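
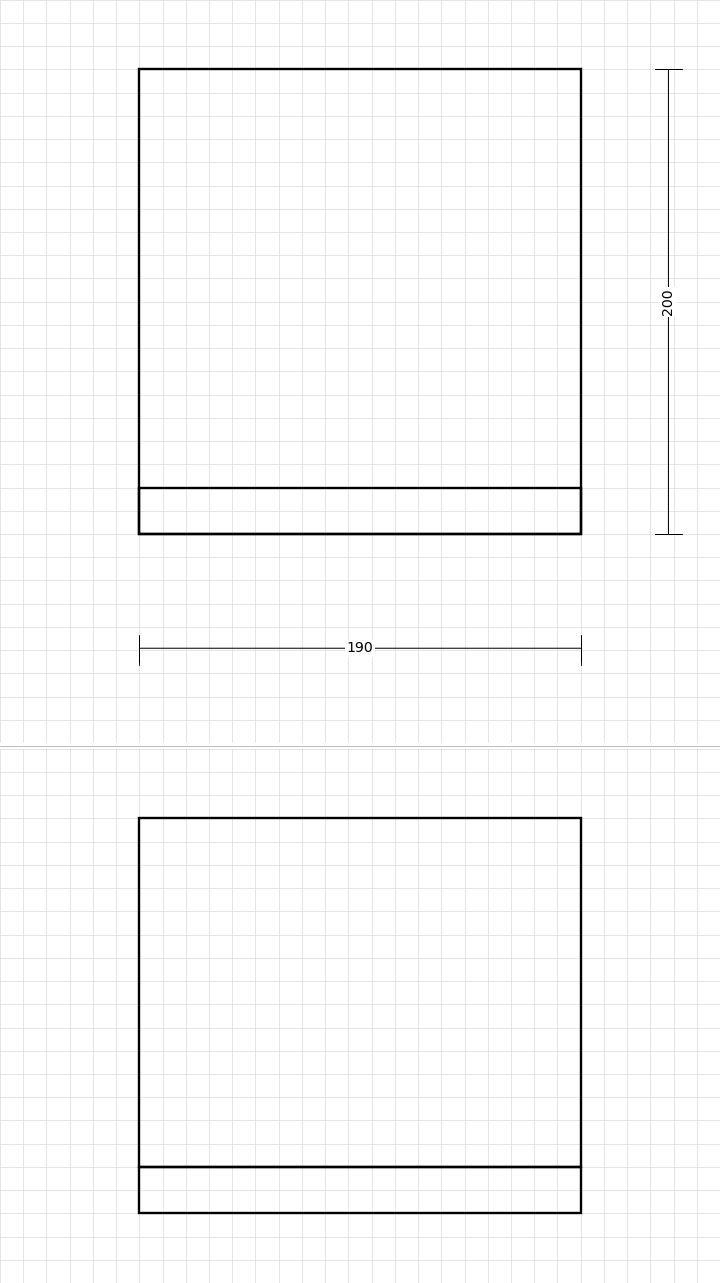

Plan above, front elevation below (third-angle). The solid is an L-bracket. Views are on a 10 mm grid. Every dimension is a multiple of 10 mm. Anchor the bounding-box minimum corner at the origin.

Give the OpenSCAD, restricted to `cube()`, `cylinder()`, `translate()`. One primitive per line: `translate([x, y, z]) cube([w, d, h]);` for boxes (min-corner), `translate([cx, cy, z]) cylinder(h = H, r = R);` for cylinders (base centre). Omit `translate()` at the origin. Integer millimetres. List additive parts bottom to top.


cube([190, 200, 20]);
translate([0, 0, 20]) cube([190, 20, 150]);


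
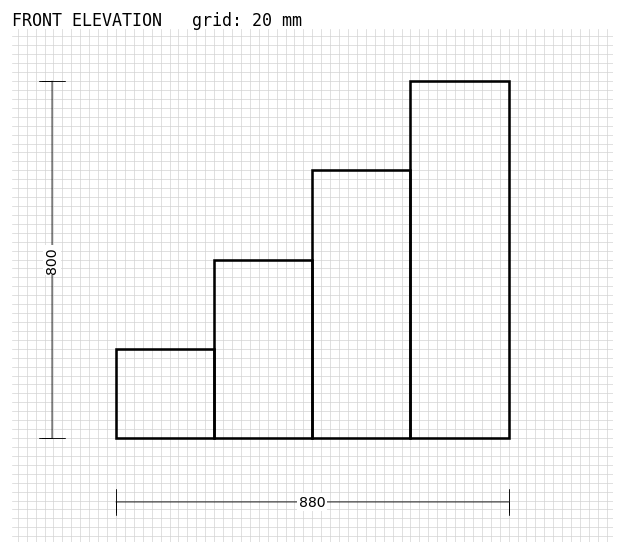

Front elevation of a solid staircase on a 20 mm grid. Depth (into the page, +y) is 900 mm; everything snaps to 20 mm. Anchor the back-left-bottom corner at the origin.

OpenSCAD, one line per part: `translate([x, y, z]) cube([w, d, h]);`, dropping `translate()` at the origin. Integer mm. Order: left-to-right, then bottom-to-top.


cube([220, 900, 200]);
translate([220, 0, 0]) cube([220, 900, 400]);
translate([440, 0, 0]) cube([220, 900, 600]);
translate([660, 0, 0]) cube([220, 900, 800]);


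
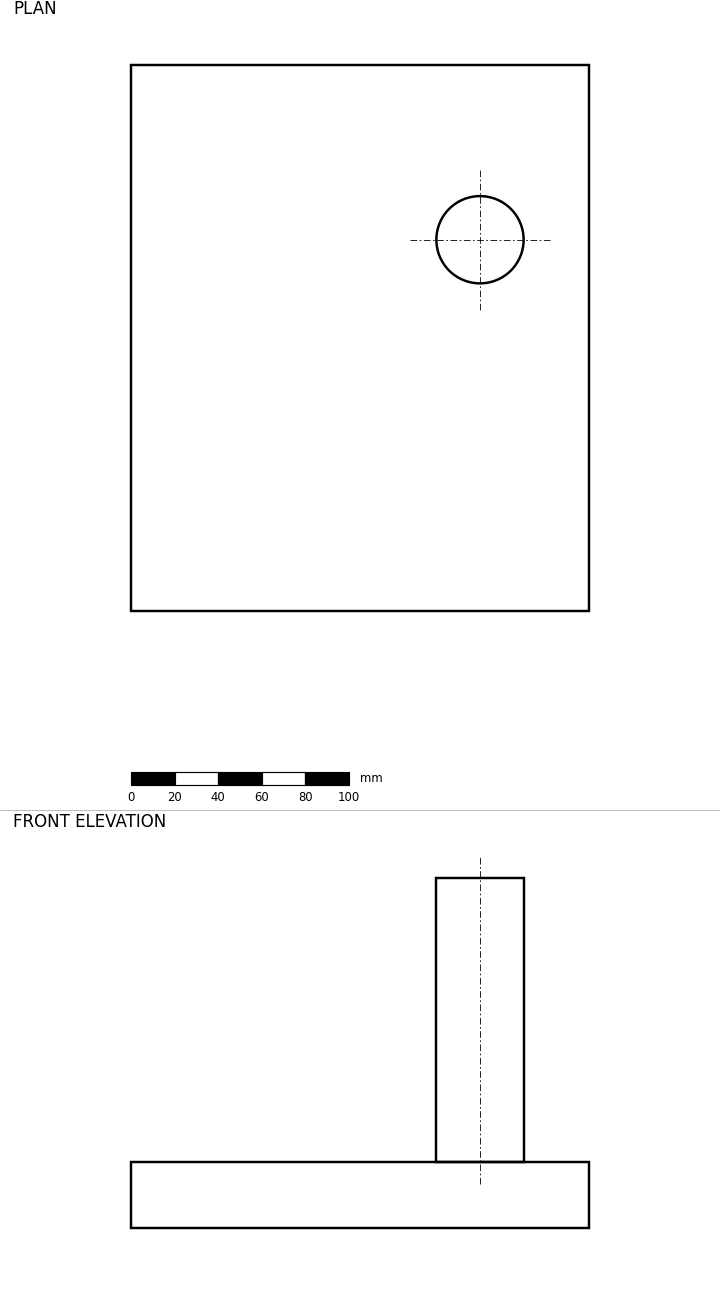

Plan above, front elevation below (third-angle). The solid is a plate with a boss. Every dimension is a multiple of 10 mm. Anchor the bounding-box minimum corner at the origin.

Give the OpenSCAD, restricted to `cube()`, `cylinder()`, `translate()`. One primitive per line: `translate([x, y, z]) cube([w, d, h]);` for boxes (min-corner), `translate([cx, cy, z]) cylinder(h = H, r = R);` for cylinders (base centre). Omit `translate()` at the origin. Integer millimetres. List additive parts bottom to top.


cube([210, 250, 30]);
translate([160, 170, 30]) cylinder(h = 130, r = 20);


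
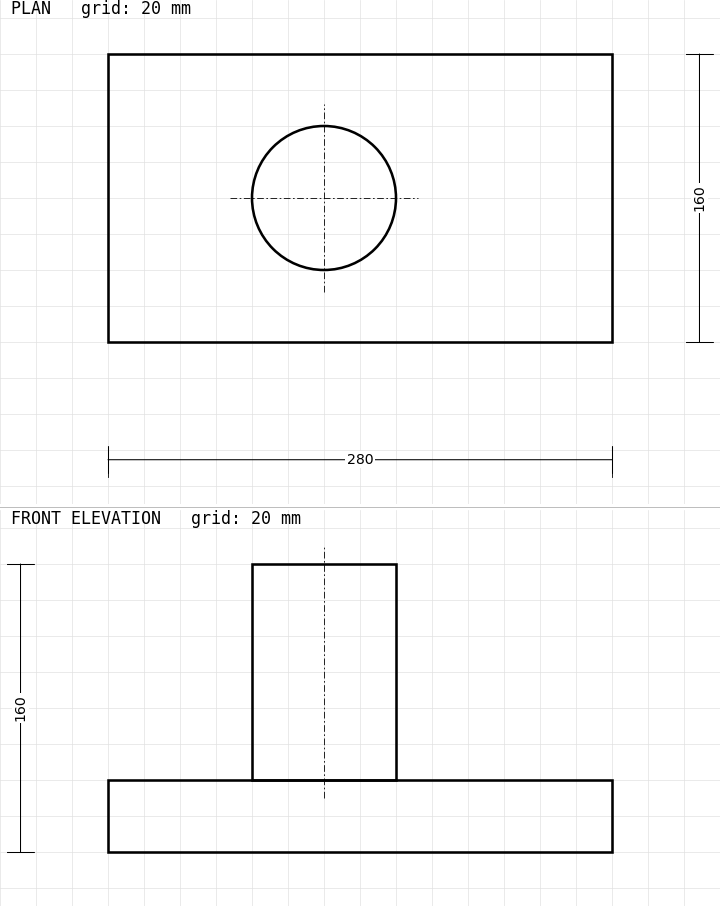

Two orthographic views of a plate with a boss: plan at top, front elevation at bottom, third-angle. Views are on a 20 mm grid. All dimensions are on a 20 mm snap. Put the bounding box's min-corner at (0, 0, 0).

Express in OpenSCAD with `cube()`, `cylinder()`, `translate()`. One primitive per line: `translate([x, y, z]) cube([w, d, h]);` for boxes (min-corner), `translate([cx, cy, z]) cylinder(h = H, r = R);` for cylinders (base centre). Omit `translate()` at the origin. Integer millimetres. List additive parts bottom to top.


cube([280, 160, 40]);
translate([120, 80, 40]) cylinder(h = 120, r = 40);


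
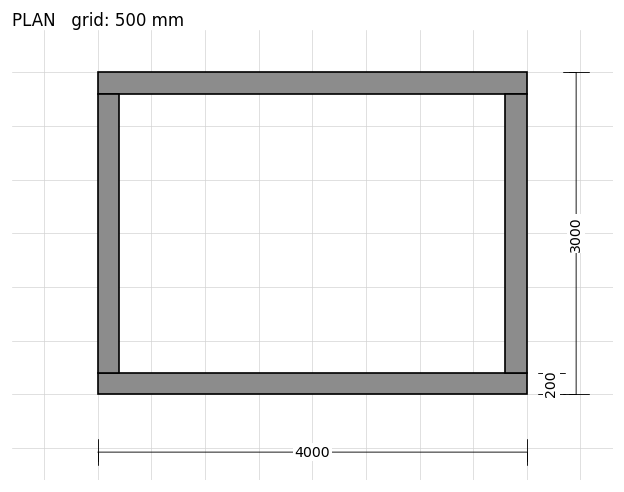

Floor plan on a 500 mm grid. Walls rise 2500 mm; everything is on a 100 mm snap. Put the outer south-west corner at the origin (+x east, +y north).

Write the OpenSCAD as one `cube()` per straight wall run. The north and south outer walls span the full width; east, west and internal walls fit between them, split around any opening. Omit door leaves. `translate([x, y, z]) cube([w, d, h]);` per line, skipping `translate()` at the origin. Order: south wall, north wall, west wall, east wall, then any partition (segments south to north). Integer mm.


cube([4000, 200, 2500]);
translate([0, 2800, 0]) cube([4000, 200, 2500]);
translate([0, 200, 0]) cube([200, 2600, 2500]);
translate([3800, 200, 0]) cube([200, 2600, 2500]);


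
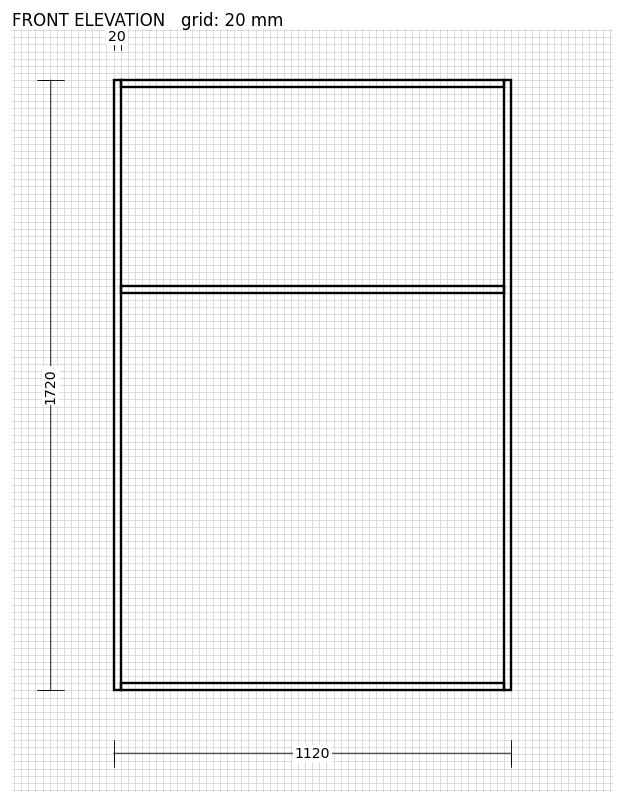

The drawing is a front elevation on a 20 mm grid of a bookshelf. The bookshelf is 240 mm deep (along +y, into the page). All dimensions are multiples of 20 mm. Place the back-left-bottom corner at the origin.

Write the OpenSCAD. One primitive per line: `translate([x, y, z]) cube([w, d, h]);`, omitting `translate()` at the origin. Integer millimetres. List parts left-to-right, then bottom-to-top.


cube([20, 240, 1720]);
translate([20, 0, 0]) cube([1080, 240, 20]);
translate([20, 0, 1120]) cube([1080, 240, 20]);
translate([20, 0, 1700]) cube([1080, 240, 20]);
translate([1100, 0, 0]) cube([20, 240, 1720]);


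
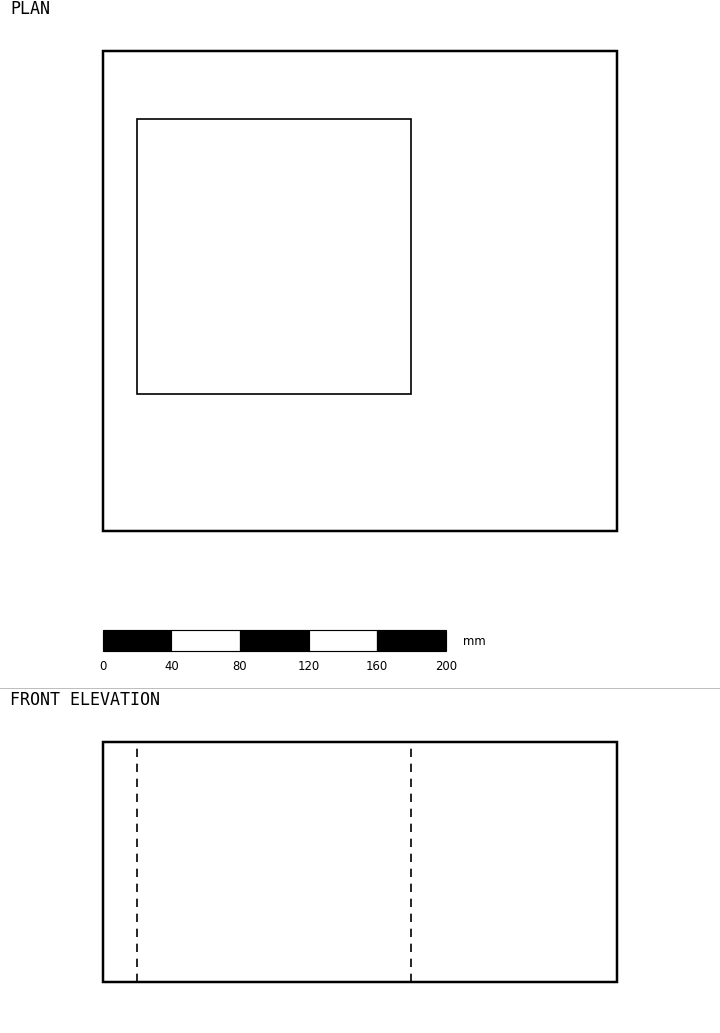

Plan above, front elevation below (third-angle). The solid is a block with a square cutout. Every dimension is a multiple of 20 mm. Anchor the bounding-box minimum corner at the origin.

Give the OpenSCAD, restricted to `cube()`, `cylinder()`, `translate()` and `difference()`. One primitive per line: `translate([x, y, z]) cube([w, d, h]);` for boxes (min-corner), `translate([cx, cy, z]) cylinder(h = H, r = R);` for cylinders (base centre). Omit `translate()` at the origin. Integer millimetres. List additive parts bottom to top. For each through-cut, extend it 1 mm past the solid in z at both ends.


difference() {
  cube([300, 280, 140]);
  translate([20, 80, -1]) cube([160, 160, 142]);
}


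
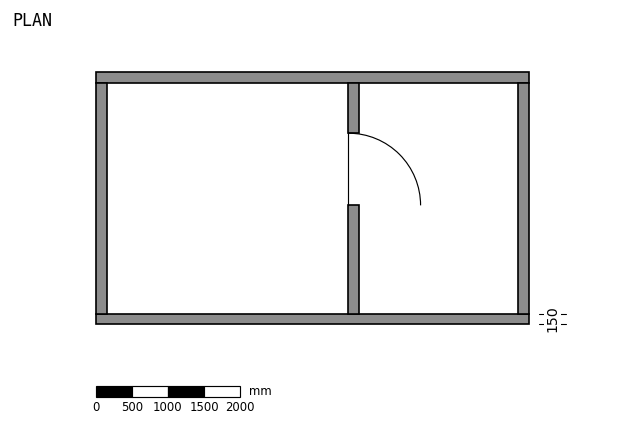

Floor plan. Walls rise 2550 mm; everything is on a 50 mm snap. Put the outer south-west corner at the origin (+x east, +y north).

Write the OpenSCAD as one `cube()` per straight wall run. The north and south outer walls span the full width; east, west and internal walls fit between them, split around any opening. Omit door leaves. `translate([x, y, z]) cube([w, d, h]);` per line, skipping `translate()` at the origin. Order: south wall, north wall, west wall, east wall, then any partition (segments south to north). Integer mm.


cube([6000, 150, 2550]);
translate([0, 3350, 0]) cube([6000, 150, 2550]);
translate([0, 150, 0]) cube([150, 3200, 2550]);
translate([5850, 150, 0]) cube([150, 3200, 2550]);
translate([3500, 150, 0]) cube([150, 1500, 2550]);
translate([3500, 2650, 0]) cube([150, 700, 2550]);


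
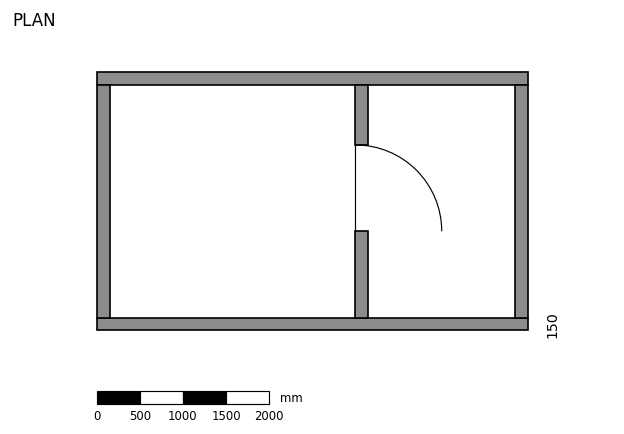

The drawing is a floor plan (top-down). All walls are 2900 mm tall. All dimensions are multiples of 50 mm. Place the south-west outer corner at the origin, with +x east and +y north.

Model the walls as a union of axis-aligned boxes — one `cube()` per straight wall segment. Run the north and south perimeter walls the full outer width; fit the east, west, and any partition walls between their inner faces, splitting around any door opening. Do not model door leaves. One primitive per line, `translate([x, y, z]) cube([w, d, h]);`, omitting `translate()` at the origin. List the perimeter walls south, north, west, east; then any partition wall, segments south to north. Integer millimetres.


cube([5000, 150, 2900]);
translate([0, 2850, 0]) cube([5000, 150, 2900]);
translate([0, 150, 0]) cube([150, 2700, 2900]);
translate([4850, 150, 0]) cube([150, 2700, 2900]);
translate([3000, 150, 0]) cube([150, 1000, 2900]);
translate([3000, 2150, 0]) cube([150, 700, 2900]);


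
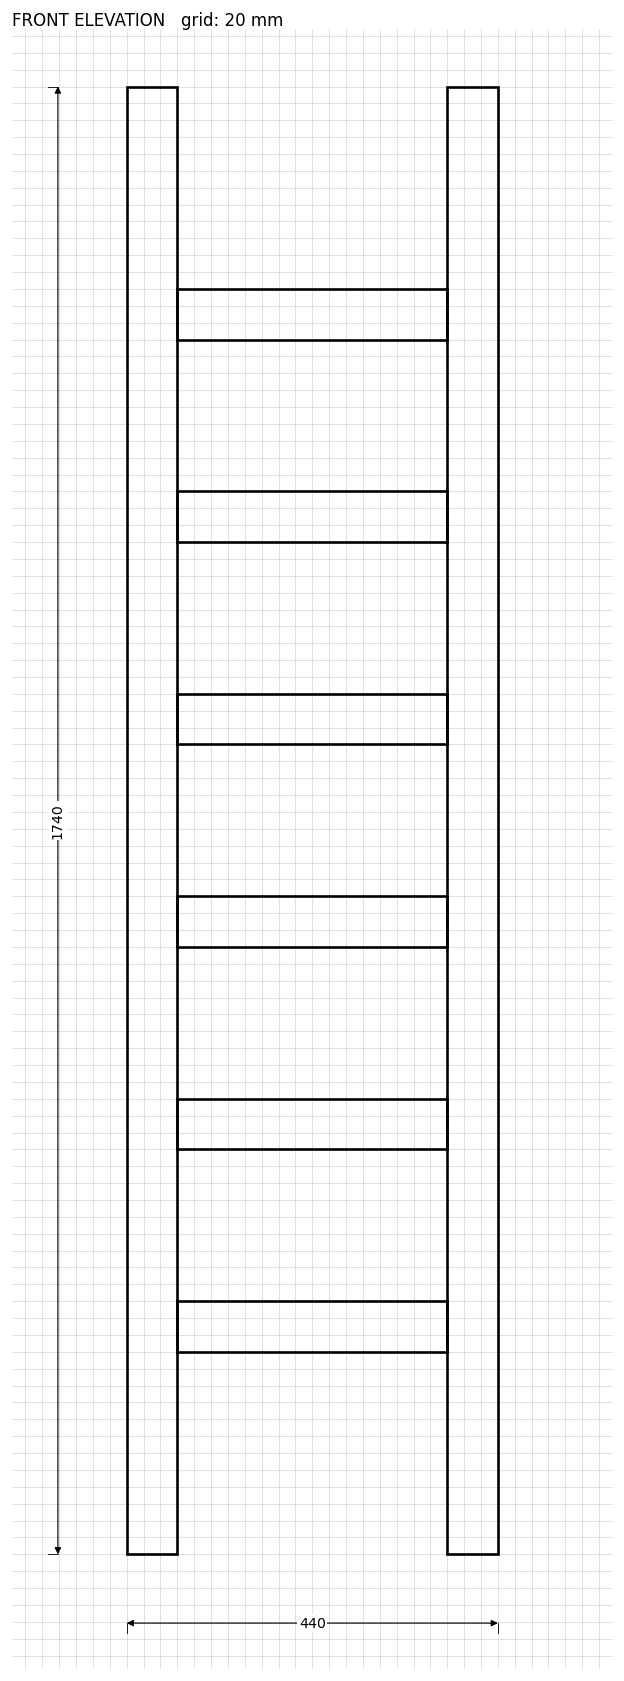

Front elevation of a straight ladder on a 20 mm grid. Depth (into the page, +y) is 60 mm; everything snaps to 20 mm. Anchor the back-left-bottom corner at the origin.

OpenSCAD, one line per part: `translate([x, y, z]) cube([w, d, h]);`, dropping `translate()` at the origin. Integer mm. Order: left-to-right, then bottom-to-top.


cube([60, 60, 1740]);
translate([60, 0, 240]) cube([320, 60, 60]);
translate([60, 0, 480]) cube([320, 60, 60]);
translate([60, 0, 720]) cube([320, 60, 60]);
translate([60, 0, 960]) cube([320, 60, 60]);
translate([60, 0, 1200]) cube([320, 60, 60]);
translate([60, 0, 1440]) cube([320, 60, 60]);
translate([380, 0, 0]) cube([60, 60, 1740]);


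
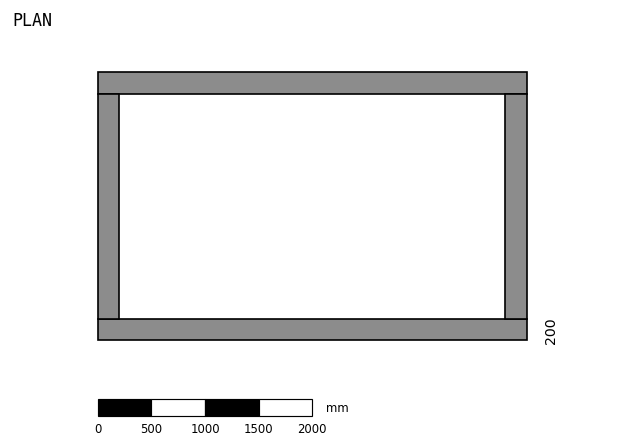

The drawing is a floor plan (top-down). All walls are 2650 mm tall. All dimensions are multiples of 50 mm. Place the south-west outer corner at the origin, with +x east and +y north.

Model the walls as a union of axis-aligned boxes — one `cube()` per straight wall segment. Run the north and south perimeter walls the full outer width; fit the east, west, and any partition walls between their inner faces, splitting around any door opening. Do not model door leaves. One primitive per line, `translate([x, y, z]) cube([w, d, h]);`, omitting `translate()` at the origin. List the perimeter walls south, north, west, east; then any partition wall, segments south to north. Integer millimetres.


cube([4000, 200, 2650]);
translate([0, 2300, 0]) cube([4000, 200, 2650]);
translate([0, 200, 0]) cube([200, 2100, 2650]);
translate([3800, 200, 0]) cube([200, 2100, 2650]);


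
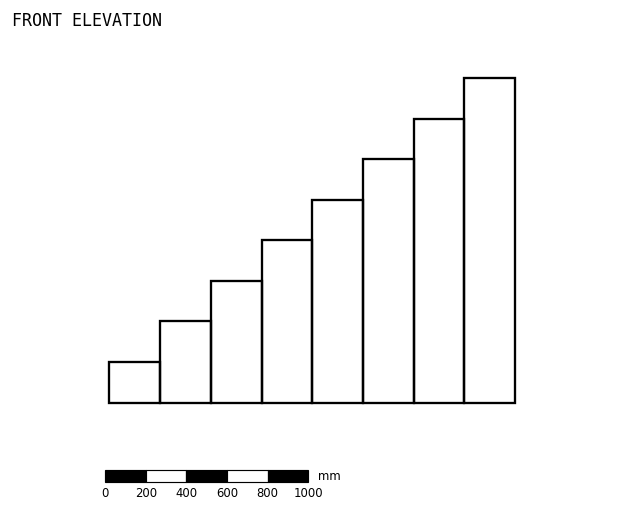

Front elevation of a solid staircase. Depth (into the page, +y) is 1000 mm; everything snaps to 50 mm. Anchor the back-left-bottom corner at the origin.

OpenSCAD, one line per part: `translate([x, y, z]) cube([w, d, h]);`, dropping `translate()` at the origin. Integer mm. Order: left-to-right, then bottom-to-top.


cube([250, 1000, 200]);
translate([250, 0, 0]) cube([250, 1000, 400]);
translate([500, 0, 0]) cube([250, 1000, 600]);
translate([750, 0, 0]) cube([250, 1000, 800]);
translate([1000, 0, 0]) cube([250, 1000, 1000]);
translate([1250, 0, 0]) cube([250, 1000, 1200]);
translate([1500, 0, 0]) cube([250, 1000, 1400]);
translate([1750, 0, 0]) cube([250, 1000, 1600]);


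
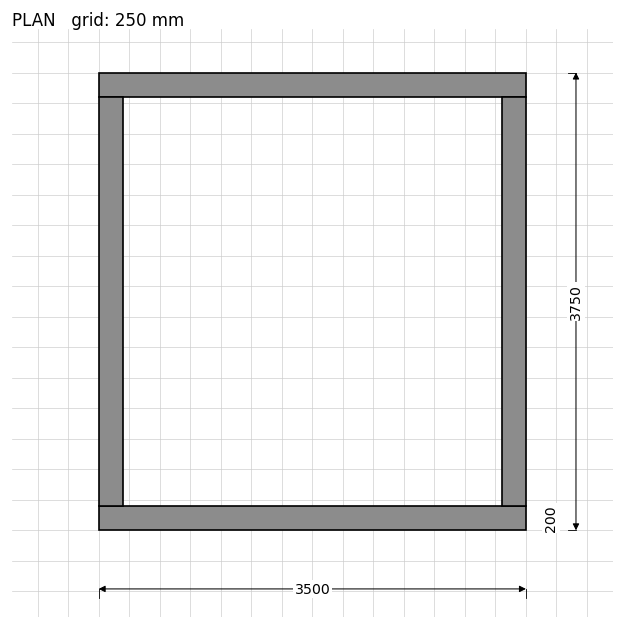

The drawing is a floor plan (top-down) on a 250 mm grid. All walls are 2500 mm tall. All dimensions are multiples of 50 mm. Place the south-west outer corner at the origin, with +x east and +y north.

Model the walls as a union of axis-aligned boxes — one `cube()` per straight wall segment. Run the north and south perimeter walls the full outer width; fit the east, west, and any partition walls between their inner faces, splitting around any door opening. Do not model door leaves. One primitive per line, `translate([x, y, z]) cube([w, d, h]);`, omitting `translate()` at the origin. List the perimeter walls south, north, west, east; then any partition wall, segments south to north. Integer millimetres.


cube([3500, 200, 2500]);
translate([0, 3550, 0]) cube([3500, 200, 2500]);
translate([0, 200, 0]) cube([200, 3350, 2500]);
translate([3300, 200, 0]) cube([200, 3350, 2500]);


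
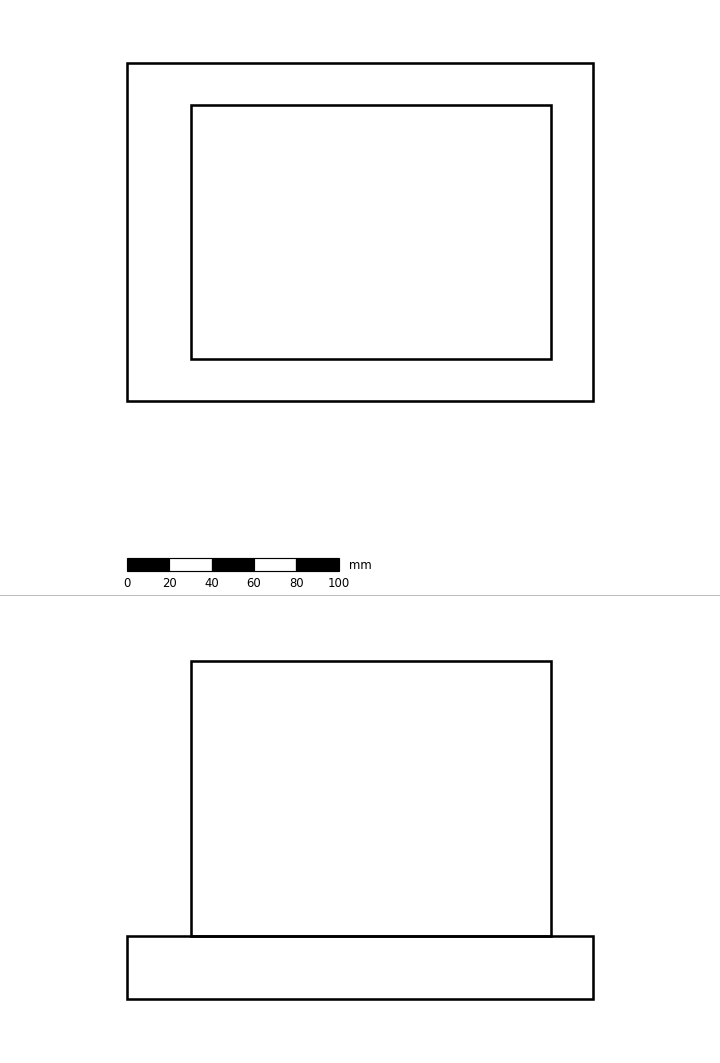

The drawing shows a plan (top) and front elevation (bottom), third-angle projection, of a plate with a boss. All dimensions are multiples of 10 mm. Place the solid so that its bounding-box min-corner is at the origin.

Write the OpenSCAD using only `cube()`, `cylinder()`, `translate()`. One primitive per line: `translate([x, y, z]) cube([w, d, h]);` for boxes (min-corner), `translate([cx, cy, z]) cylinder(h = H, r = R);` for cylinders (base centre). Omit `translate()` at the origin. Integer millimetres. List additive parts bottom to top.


cube([220, 160, 30]);
translate([30, 20, 30]) cube([170, 120, 130]);


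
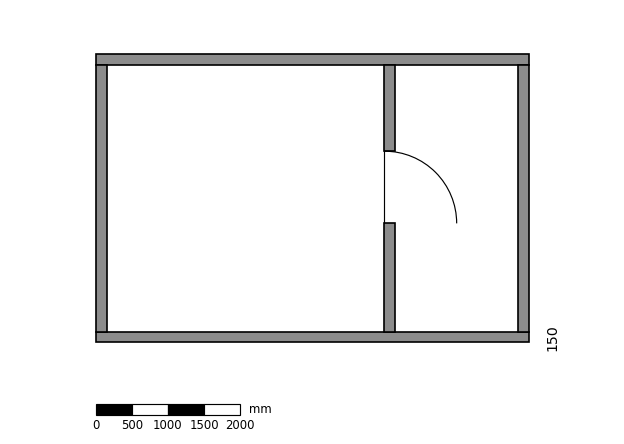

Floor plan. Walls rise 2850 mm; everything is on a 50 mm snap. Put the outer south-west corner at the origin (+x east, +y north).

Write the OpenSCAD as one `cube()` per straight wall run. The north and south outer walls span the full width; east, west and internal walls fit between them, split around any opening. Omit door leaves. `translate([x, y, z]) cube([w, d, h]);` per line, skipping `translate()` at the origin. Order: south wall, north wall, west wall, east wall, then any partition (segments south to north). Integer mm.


cube([6000, 150, 2850]);
translate([0, 3850, 0]) cube([6000, 150, 2850]);
translate([0, 150, 0]) cube([150, 3700, 2850]);
translate([5850, 150, 0]) cube([150, 3700, 2850]);
translate([4000, 150, 0]) cube([150, 1500, 2850]);
translate([4000, 2650, 0]) cube([150, 1200, 2850]);


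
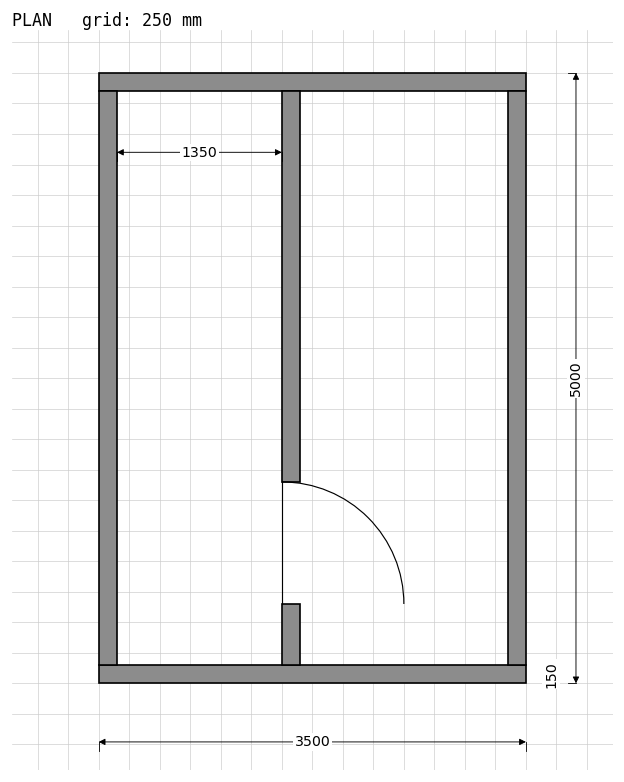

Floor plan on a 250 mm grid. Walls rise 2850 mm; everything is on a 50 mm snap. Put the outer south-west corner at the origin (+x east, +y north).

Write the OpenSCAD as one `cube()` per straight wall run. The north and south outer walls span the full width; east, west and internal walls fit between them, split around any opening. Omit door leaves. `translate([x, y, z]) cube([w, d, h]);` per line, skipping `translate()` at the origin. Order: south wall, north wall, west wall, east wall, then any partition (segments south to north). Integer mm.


cube([3500, 150, 2850]);
translate([0, 4850, 0]) cube([3500, 150, 2850]);
translate([0, 150, 0]) cube([150, 4700, 2850]);
translate([3350, 150, 0]) cube([150, 4700, 2850]);
translate([1500, 150, 0]) cube([150, 500, 2850]);
translate([1500, 1650, 0]) cube([150, 3200, 2850]);


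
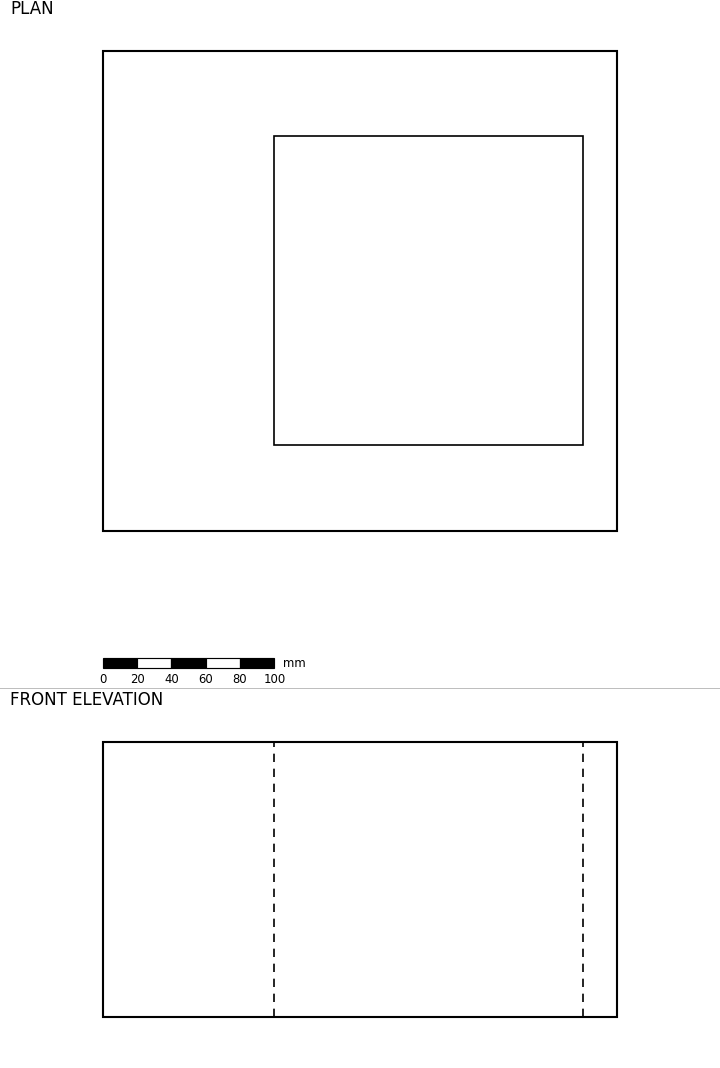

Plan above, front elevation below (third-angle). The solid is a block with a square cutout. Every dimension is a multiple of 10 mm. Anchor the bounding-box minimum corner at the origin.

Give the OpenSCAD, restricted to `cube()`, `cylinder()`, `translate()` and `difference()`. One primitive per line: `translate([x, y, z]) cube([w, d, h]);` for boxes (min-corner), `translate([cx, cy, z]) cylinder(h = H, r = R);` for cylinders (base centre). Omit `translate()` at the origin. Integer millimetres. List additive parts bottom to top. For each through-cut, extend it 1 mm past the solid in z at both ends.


difference() {
  cube([300, 280, 160]);
  translate([100, 50, -1]) cube([180, 180, 162]);
}


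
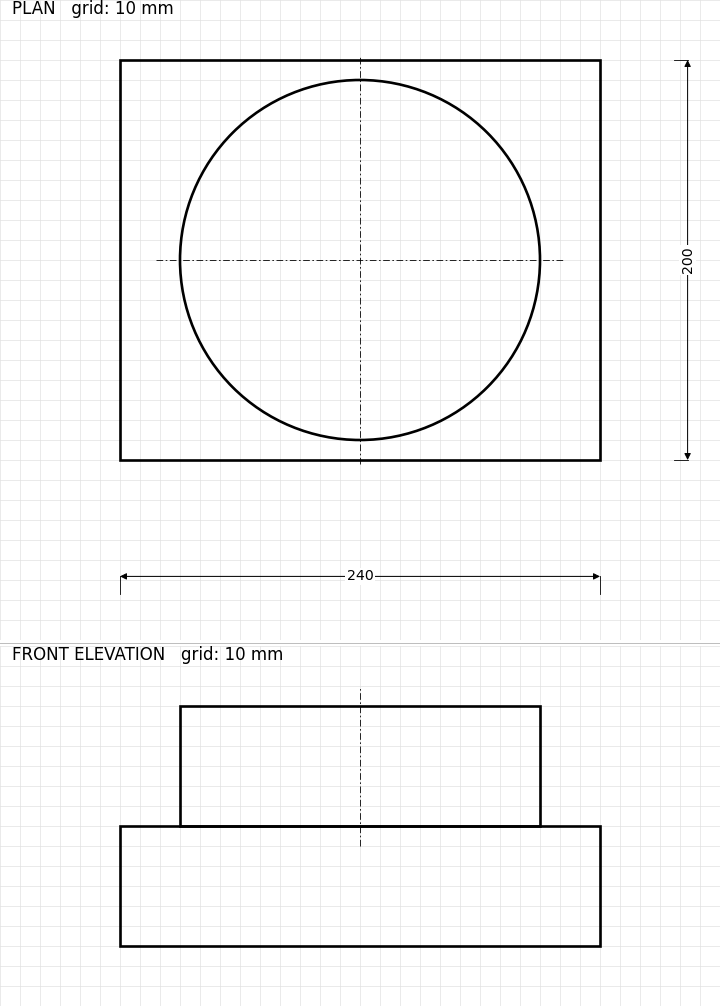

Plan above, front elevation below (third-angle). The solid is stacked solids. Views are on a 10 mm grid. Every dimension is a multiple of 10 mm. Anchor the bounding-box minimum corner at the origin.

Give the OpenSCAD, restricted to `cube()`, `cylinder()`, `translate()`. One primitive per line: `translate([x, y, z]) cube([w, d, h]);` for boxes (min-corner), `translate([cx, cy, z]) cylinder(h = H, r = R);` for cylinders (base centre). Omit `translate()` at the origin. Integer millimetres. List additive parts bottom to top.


cube([240, 200, 60]);
translate([120, 100, 60]) cylinder(h = 60, r = 90);


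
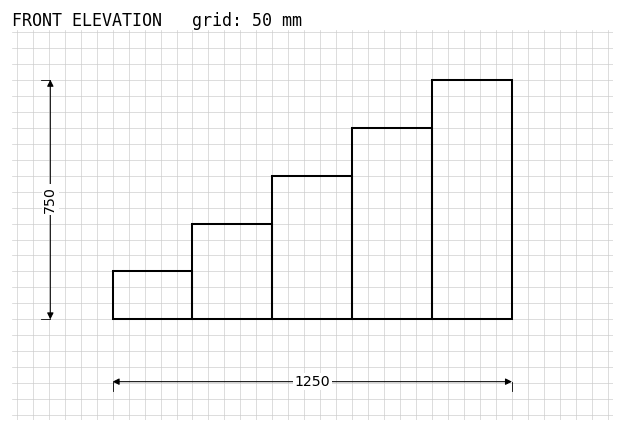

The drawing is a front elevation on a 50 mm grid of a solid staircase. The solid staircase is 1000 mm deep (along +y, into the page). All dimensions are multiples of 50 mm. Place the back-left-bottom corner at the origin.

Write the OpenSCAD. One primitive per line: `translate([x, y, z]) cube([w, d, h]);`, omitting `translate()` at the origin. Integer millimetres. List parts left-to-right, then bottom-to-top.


cube([250, 1000, 150]);
translate([250, 0, 0]) cube([250, 1000, 300]);
translate([500, 0, 0]) cube([250, 1000, 450]);
translate([750, 0, 0]) cube([250, 1000, 600]);
translate([1000, 0, 0]) cube([250, 1000, 750]);


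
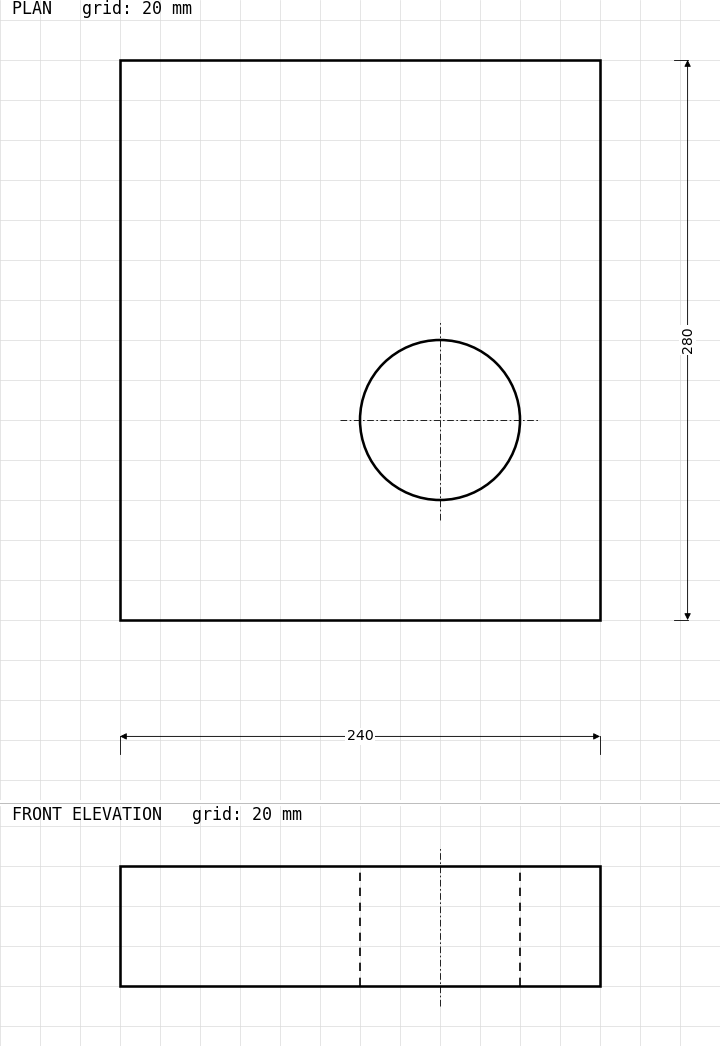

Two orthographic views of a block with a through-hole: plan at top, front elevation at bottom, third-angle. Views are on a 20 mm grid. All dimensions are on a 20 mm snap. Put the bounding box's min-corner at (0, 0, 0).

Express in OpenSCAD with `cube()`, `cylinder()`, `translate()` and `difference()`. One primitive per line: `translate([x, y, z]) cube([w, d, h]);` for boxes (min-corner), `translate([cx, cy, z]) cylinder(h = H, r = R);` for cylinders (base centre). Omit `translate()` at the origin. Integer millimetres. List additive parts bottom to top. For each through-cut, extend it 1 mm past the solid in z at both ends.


difference() {
  cube([240, 280, 60]);
  translate([160, 100, -1]) cylinder(h = 62, r = 40);
}


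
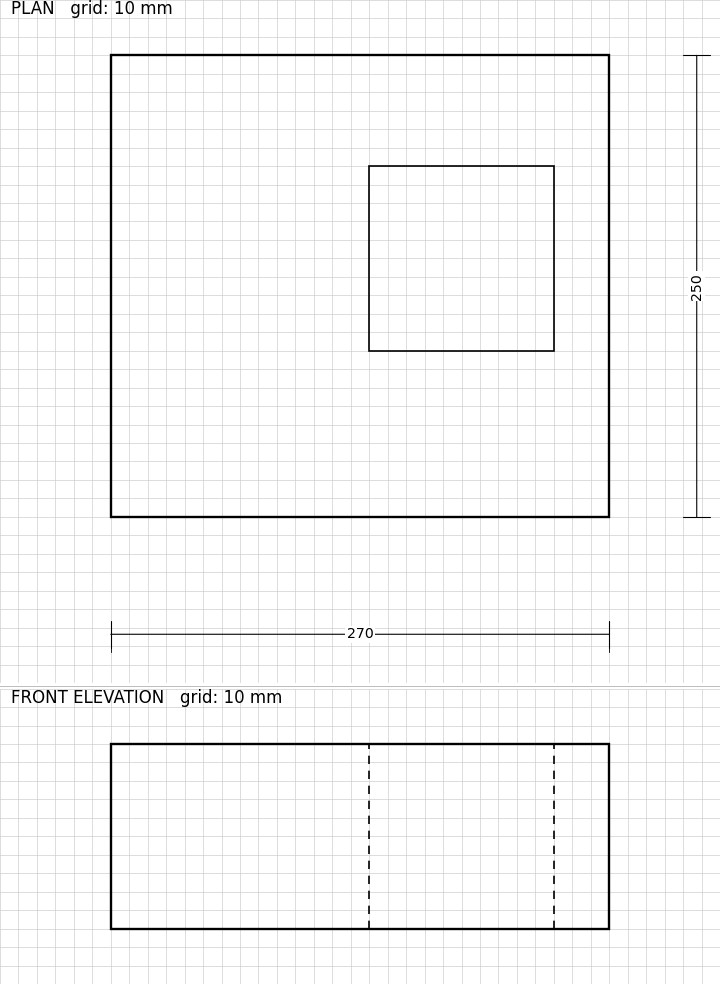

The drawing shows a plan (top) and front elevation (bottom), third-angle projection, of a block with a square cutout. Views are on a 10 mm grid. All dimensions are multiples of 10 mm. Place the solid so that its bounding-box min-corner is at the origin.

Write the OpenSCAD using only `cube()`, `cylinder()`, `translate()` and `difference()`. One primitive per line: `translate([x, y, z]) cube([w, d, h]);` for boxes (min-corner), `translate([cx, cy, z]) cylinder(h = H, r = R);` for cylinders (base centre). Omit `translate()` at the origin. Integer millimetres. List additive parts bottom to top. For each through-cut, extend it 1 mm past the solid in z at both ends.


difference() {
  cube([270, 250, 100]);
  translate([140, 90, -1]) cube([100, 100, 102]);
}


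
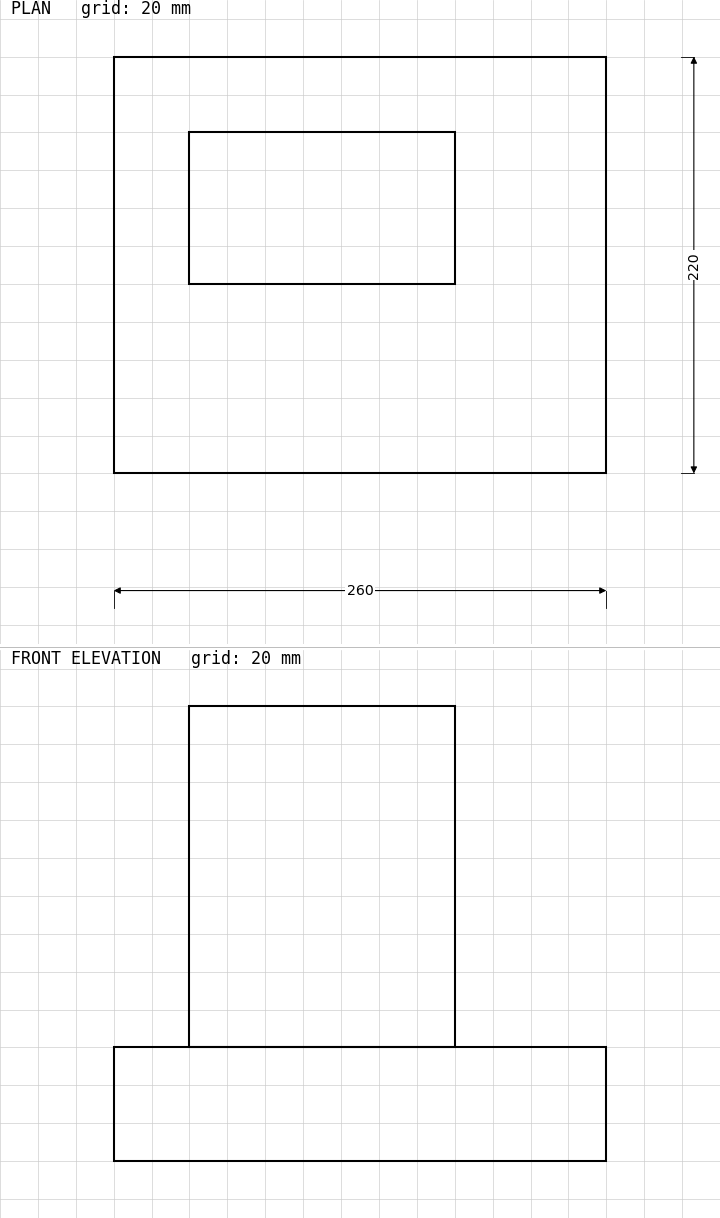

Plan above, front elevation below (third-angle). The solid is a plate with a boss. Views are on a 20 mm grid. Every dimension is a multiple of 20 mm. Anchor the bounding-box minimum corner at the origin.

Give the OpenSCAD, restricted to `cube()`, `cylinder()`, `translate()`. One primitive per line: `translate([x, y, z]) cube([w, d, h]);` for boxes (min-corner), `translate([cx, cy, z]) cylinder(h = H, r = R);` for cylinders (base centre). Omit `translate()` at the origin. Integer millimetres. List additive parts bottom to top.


cube([260, 220, 60]);
translate([40, 100, 60]) cube([140, 80, 180]);


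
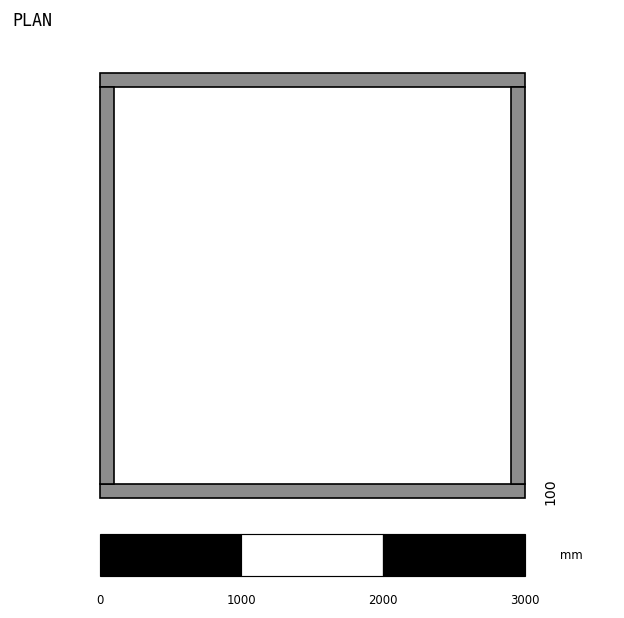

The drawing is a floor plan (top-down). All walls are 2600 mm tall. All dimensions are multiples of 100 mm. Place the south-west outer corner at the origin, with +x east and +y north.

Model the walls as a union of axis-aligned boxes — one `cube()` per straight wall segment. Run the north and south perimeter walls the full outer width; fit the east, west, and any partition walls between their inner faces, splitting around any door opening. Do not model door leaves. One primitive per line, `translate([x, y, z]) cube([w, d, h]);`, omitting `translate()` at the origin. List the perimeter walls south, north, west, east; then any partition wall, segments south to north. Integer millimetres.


cube([3000, 100, 2600]);
translate([0, 2900, 0]) cube([3000, 100, 2600]);
translate([0, 100, 0]) cube([100, 2800, 2600]);
translate([2900, 100, 0]) cube([100, 2800, 2600]);


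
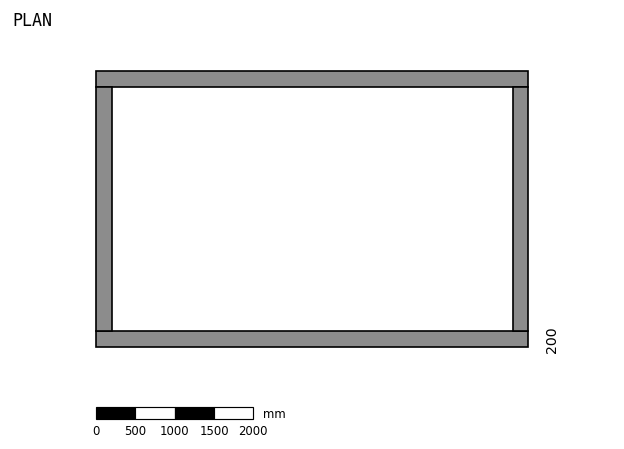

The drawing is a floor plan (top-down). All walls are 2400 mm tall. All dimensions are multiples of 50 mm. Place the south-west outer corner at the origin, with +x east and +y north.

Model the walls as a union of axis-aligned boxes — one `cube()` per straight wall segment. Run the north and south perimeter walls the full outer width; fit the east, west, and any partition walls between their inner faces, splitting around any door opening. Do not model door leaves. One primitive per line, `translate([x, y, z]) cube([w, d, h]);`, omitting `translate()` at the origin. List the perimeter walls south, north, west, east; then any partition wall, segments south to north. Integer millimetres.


cube([5500, 200, 2400]);
translate([0, 3300, 0]) cube([5500, 200, 2400]);
translate([0, 200, 0]) cube([200, 3100, 2400]);
translate([5300, 200, 0]) cube([200, 3100, 2400]);


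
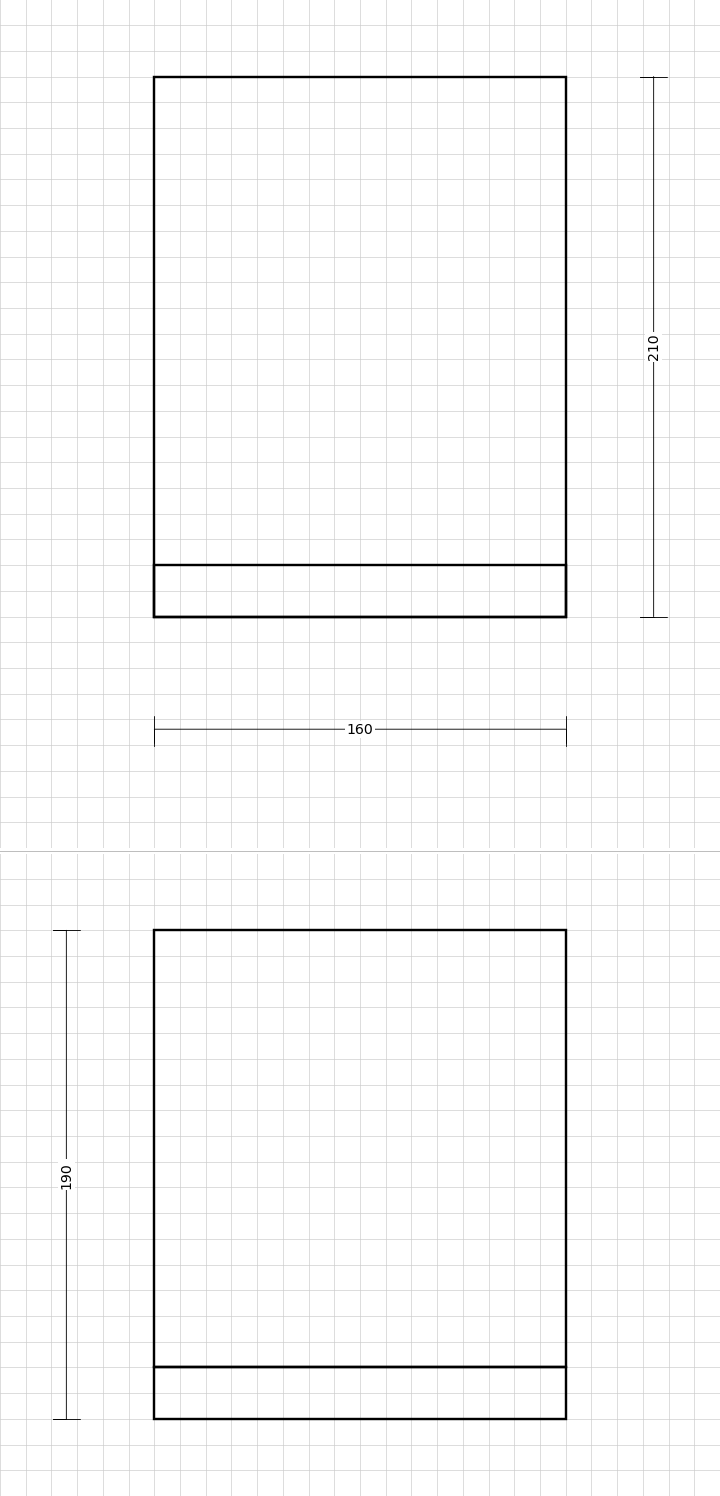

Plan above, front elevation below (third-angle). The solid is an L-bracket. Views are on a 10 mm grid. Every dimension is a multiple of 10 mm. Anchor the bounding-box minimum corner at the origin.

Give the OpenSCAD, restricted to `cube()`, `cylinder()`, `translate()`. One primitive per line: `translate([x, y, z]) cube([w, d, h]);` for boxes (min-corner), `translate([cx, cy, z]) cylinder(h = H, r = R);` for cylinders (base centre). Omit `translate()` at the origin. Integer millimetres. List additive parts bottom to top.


cube([160, 210, 20]);
translate([0, 0, 20]) cube([160, 20, 170]);


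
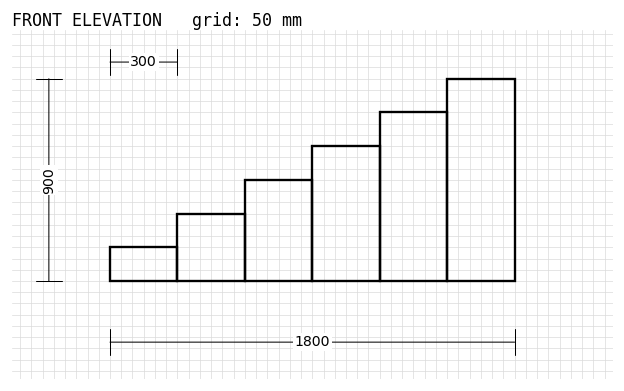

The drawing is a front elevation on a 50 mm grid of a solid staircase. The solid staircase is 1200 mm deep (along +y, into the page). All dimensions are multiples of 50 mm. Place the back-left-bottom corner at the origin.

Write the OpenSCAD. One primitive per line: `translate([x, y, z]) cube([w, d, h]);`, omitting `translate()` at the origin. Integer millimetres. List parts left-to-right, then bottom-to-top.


cube([300, 1200, 150]);
translate([300, 0, 0]) cube([300, 1200, 300]);
translate([600, 0, 0]) cube([300, 1200, 450]);
translate([900, 0, 0]) cube([300, 1200, 600]);
translate([1200, 0, 0]) cube([300, 1200, 750]);
translate([1500, 0, 0]) cube([300, 1200, 900]);


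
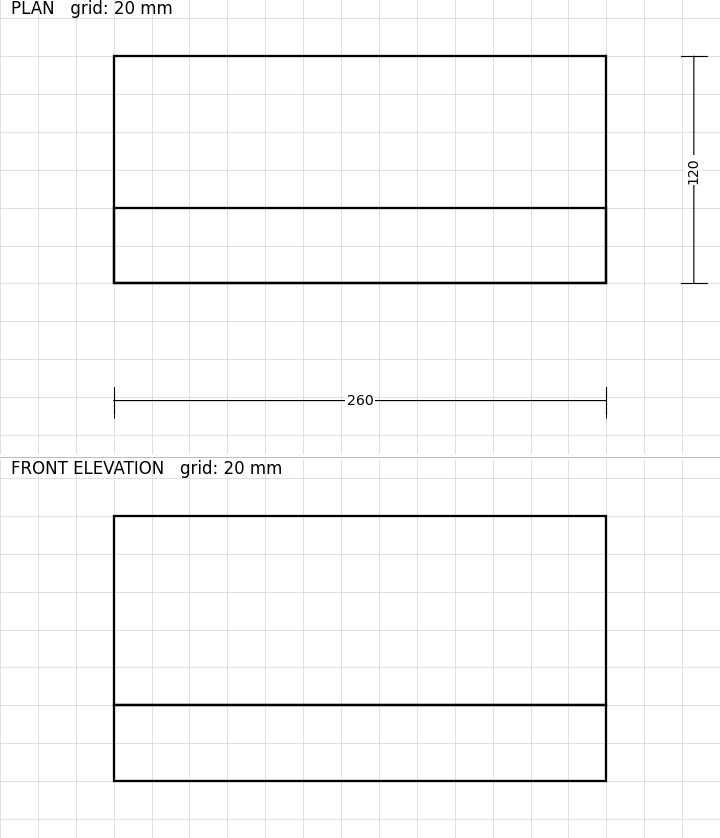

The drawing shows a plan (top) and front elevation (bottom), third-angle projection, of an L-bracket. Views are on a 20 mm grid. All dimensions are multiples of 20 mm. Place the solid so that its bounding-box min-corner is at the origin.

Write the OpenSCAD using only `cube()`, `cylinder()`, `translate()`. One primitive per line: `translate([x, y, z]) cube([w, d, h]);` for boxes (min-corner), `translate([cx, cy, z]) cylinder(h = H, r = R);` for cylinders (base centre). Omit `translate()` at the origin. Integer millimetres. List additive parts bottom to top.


cube([260, 120, 40]);
translate([0, 0, 40]) cube([260, 40, 100]);


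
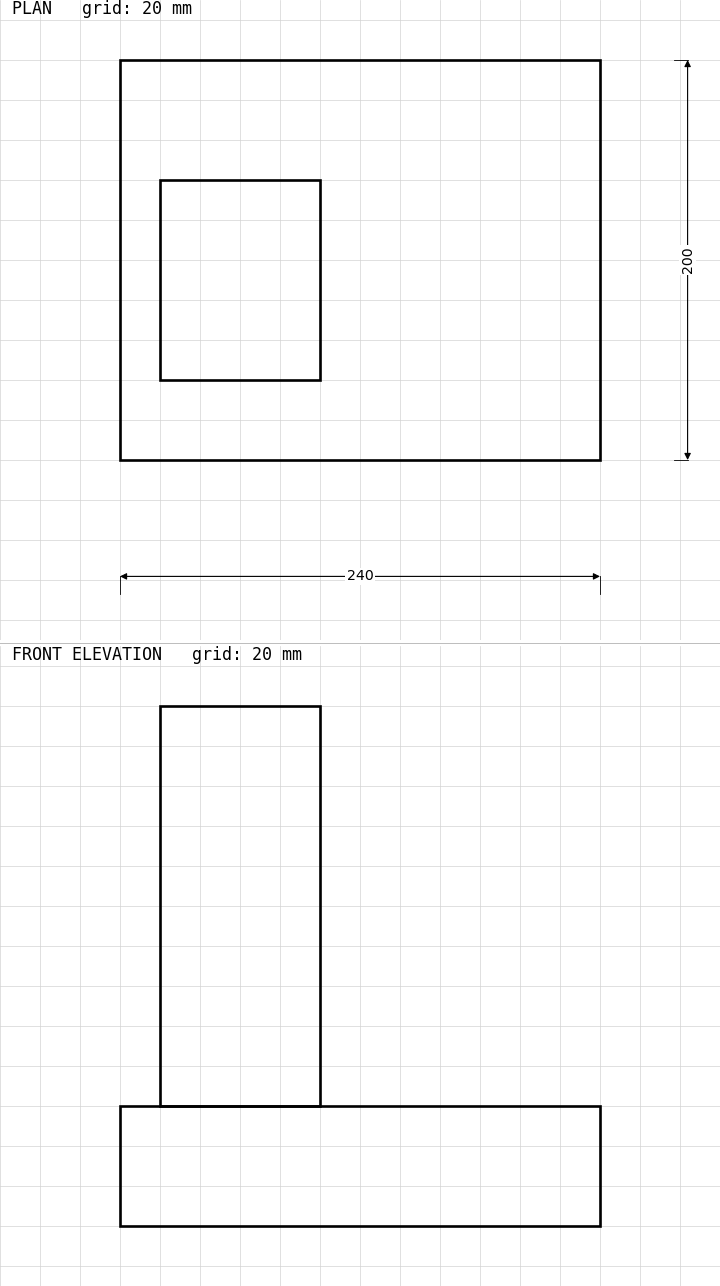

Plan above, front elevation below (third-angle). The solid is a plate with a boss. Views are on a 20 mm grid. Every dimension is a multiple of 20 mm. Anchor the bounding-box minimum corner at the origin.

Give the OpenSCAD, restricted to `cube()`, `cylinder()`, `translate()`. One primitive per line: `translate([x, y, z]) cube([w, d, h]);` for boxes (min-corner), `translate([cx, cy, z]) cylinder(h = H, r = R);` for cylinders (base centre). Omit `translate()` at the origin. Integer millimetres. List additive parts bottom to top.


cube([240, 200, 60]);
translate([20, 40, 60]) cube([80, 100, 200]);


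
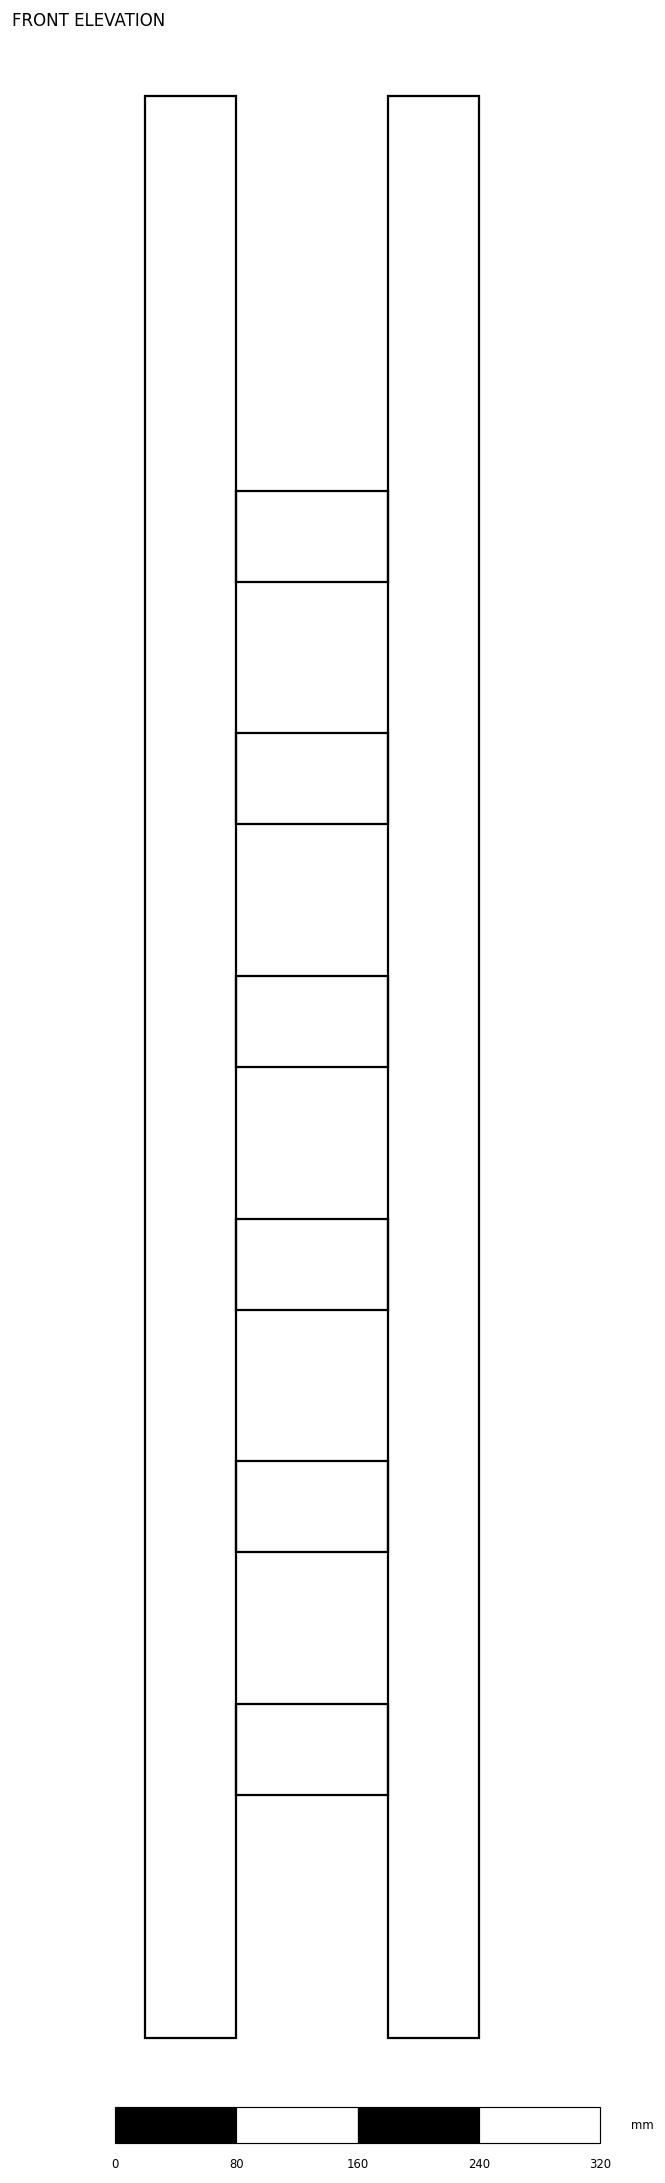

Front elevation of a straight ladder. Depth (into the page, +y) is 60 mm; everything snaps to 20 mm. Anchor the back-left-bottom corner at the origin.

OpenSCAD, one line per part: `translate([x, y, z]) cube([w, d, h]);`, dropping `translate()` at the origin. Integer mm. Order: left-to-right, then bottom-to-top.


cube([60, 60, 1280]);
translate([60, 0, 160]) cube([100, 60, 60]);
translate([60, 0, 320]) cube([100, 60, 60]);
translate([60, 0, 480]) cube([100, 60, 60]);
translate([60, 0, 640]) cube([100, 60, 60]);
translate([60, 0, 800]) cube([100, 60, 60]);
translate([60, 0, 960]) cube([100, 60, 60]);
translate([160, 0, 0]) cube([60, 60, 1280]);


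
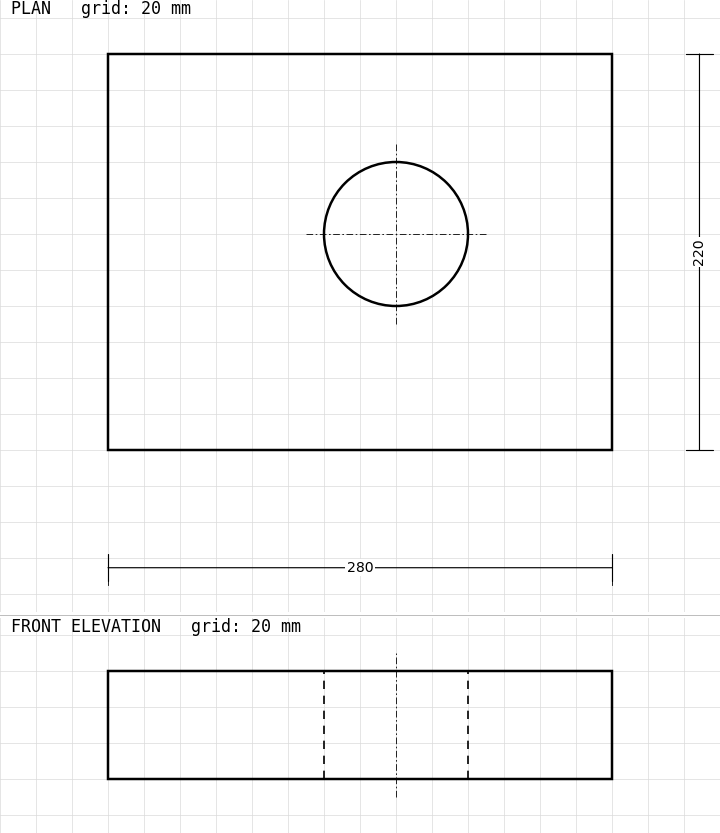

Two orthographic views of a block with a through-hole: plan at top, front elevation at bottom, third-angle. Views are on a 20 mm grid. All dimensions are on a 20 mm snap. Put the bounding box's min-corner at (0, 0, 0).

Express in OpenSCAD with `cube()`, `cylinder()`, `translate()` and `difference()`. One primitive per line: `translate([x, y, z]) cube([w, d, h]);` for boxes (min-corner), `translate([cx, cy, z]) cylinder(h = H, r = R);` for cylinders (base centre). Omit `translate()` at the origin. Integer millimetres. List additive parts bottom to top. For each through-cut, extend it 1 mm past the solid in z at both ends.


difference() {
  cube([280, 220, 60]);
  translate([160, 120, -1]) cylinder(h = 62, r = 40);
}


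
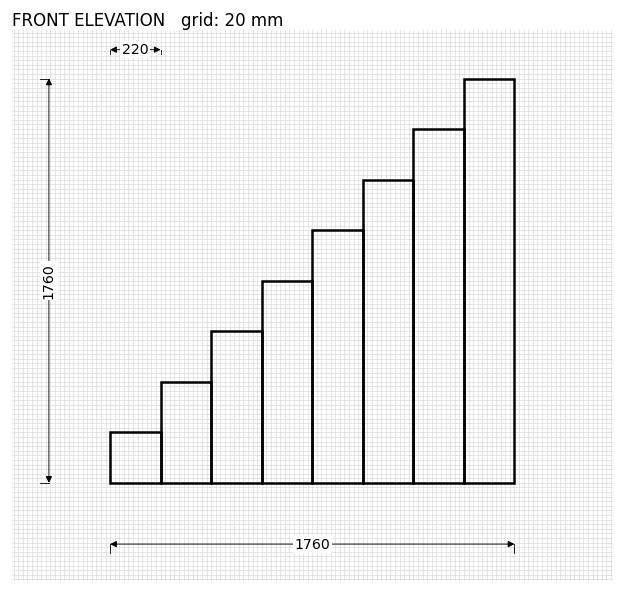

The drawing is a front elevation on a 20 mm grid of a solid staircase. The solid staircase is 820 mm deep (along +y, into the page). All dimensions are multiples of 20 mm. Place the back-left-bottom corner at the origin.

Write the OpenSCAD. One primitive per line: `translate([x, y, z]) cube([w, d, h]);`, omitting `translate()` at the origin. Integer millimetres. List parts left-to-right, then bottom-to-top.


cube([220, 820, 220]);
translate([220, 0, 0]) cube([220, 820, 440]);
translate([440, 0, 0]) cube([220, 820, 660]);
translate([660, 0, 0]) cube([220, 820, 880]);
translate([880, 0, 0]) cube([220, 820, 1100]);
translate([1100, 0, 0]) cube([220, 820, 1320]);
translate([1320, 0, 0]) cube([220, 820, 1540]);
translate([1540, 0, 0]) cube([220, 820, 1760]);


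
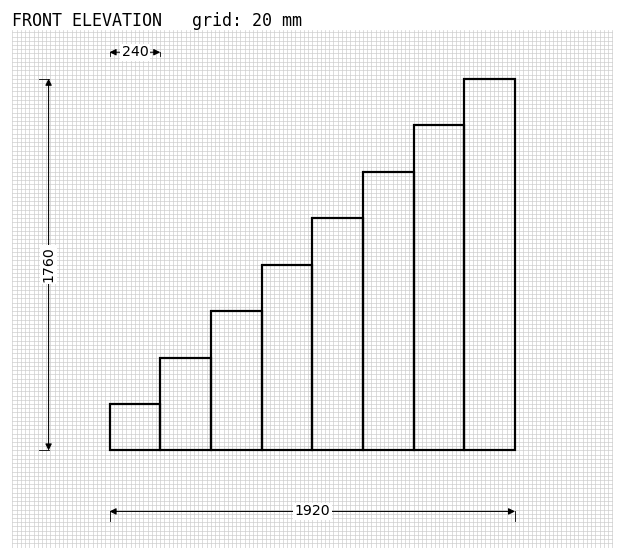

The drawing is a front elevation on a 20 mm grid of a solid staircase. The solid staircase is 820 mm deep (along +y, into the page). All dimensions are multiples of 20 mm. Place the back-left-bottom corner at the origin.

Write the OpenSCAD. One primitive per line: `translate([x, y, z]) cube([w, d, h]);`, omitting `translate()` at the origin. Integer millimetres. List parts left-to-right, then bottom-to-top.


cube([240, 820, 220]);
translate([240, 0, 0]) cube([240, 820, 440]);
translate([480, 0, 0]) cube([240, 820, 660]);
translate([720, 0, 0]) cube([240, 820, 880]);
translate([960, 0, 0]) cube([240, 820, 1100]);
translate([1200, 0, 0]) cube([240, 820, 1320]);
translate([1440, 0, 0]) cube([240, 820, 1540]);
translate([1680, 0, 0]) cube([240, 820, 1760]);


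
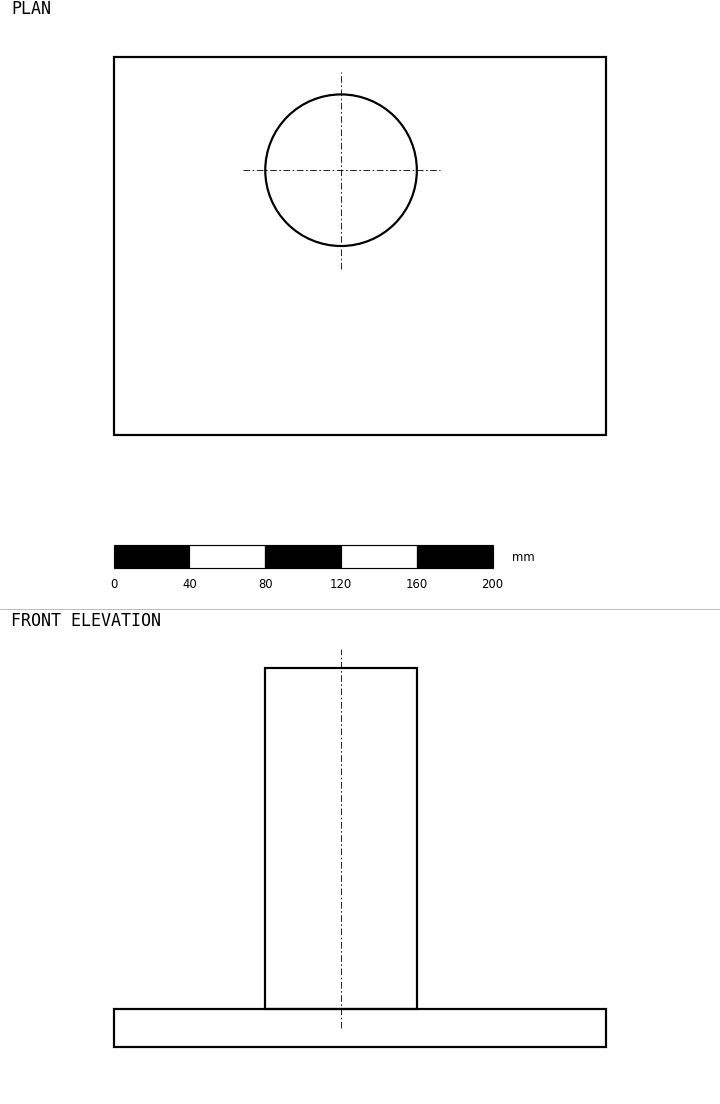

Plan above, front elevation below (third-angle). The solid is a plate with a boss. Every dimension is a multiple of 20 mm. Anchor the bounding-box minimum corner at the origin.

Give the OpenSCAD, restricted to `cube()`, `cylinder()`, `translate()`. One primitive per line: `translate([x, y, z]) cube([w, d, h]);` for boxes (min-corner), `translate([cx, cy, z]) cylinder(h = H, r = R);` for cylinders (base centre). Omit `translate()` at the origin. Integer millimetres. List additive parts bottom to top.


cube([260, 200, 20]);
translate([120, 140, 20]) cylinder(h = 180, r = 40);


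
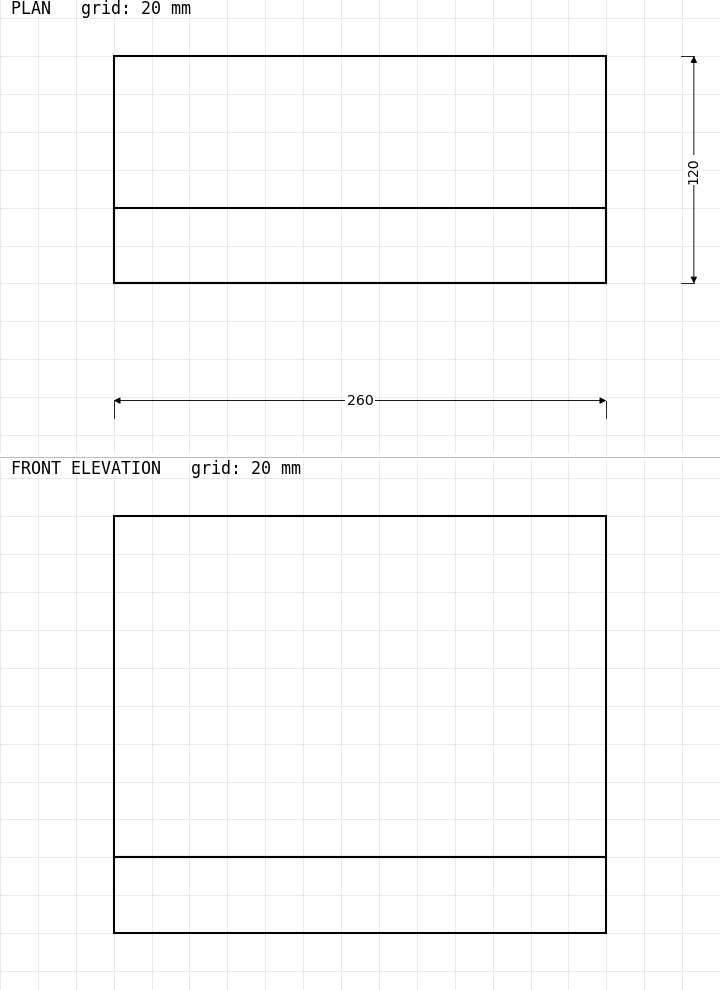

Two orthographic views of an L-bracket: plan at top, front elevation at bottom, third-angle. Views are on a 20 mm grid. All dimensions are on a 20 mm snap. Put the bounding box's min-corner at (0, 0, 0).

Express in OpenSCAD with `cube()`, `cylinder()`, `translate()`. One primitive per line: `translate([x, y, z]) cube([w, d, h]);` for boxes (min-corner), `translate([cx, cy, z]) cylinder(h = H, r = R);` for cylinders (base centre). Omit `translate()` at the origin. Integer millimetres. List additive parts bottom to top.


cube([260, 120, 40]);
translate([0, 0, 40]) cube([260, 40, 180]);


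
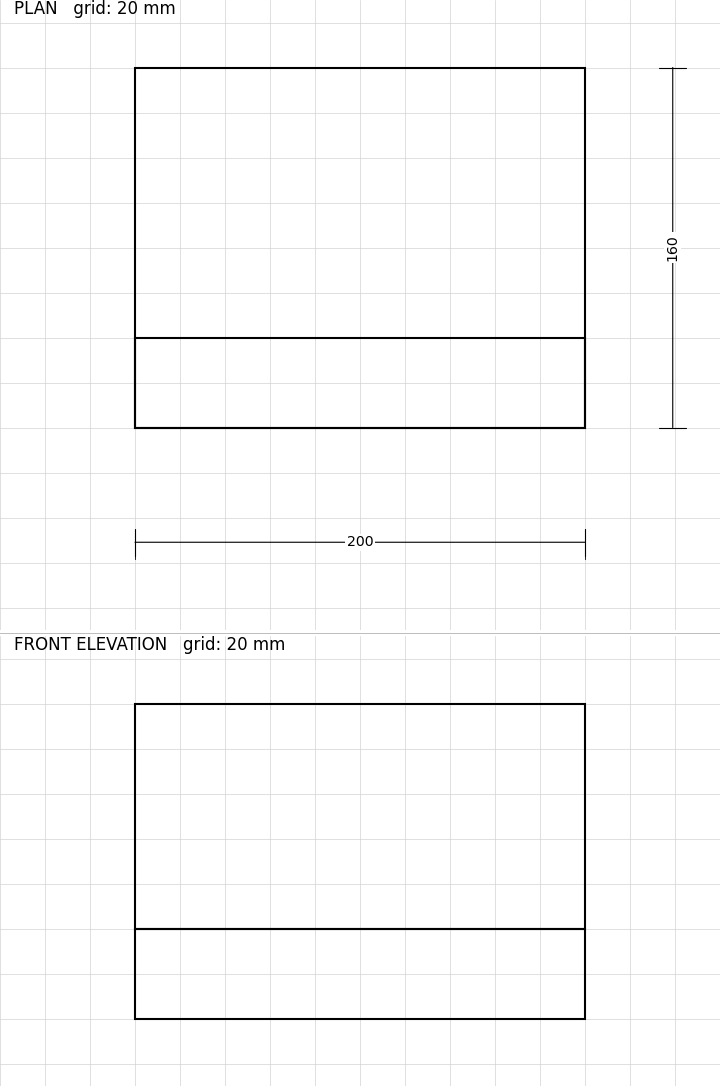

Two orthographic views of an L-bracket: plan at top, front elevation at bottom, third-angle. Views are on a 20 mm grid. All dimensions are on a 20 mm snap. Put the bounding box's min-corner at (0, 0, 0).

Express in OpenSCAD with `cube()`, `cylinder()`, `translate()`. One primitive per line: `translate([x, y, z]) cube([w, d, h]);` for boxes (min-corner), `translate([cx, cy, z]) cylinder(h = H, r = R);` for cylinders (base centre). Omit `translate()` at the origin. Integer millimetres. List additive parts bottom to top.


cube([200, 160, 40]);
translate([0, 0, 40]) cube([200, 40, 100]);


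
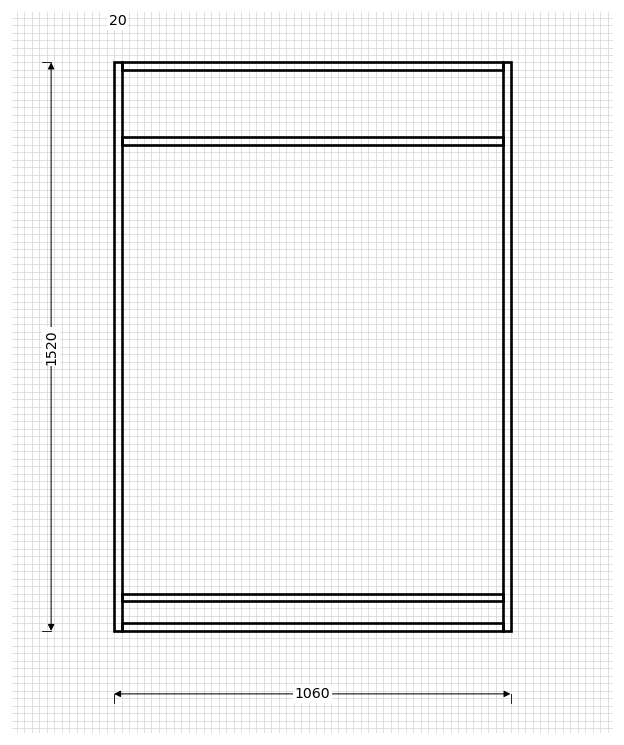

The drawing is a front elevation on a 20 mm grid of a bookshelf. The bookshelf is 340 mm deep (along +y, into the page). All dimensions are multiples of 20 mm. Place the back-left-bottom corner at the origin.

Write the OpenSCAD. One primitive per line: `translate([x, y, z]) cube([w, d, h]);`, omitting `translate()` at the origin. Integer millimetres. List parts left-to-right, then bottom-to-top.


cube([20, 340, 1520]);
translate([20, 0, 0]) cube([1020, 340, 20]);
translate([20, 0, 80]) cube([1020, 340, 20]);
translate([20, 0, 1300]) cube([1020, 340, 20]);
translate([20, 0, 1500]) cube([1020, 340, 20]);
translate([1040, 0, 0]) cube([20, 340, 1520]);


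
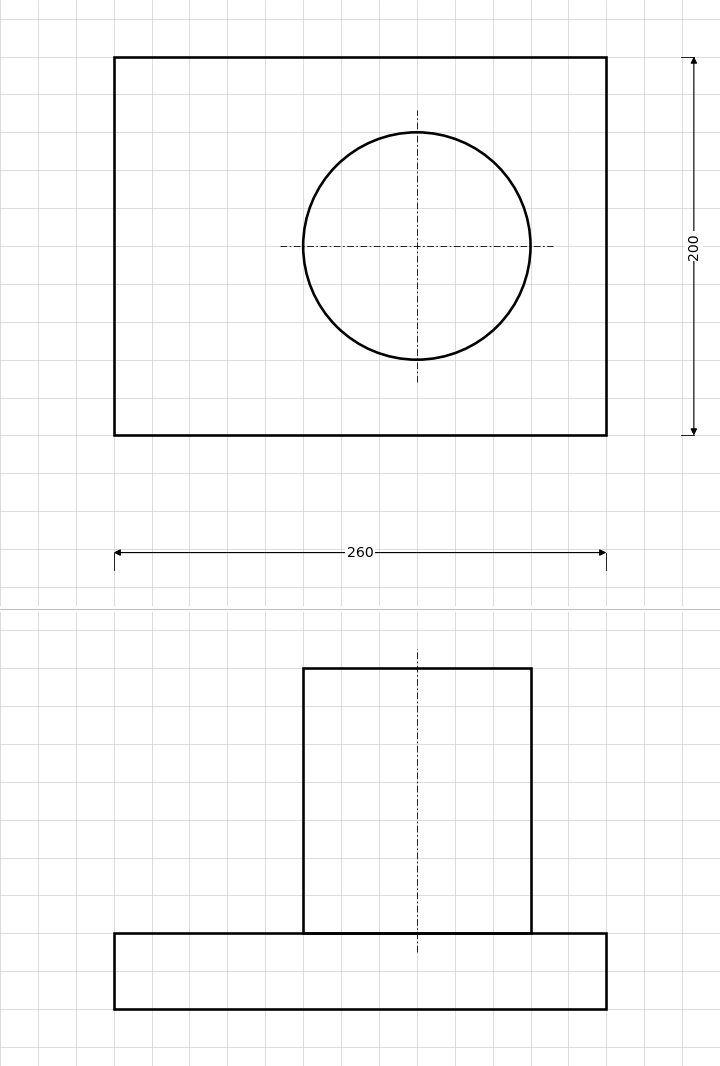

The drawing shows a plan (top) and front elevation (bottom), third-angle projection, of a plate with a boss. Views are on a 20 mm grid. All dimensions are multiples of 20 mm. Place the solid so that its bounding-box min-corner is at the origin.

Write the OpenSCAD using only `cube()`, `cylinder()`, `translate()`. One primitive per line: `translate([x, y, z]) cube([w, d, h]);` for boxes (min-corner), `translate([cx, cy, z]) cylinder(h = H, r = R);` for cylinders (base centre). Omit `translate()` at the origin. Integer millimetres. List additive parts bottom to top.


cube([260, 200, 40]);
translate([160, 100, 40]) cylinder(h = 140, r = 60);
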